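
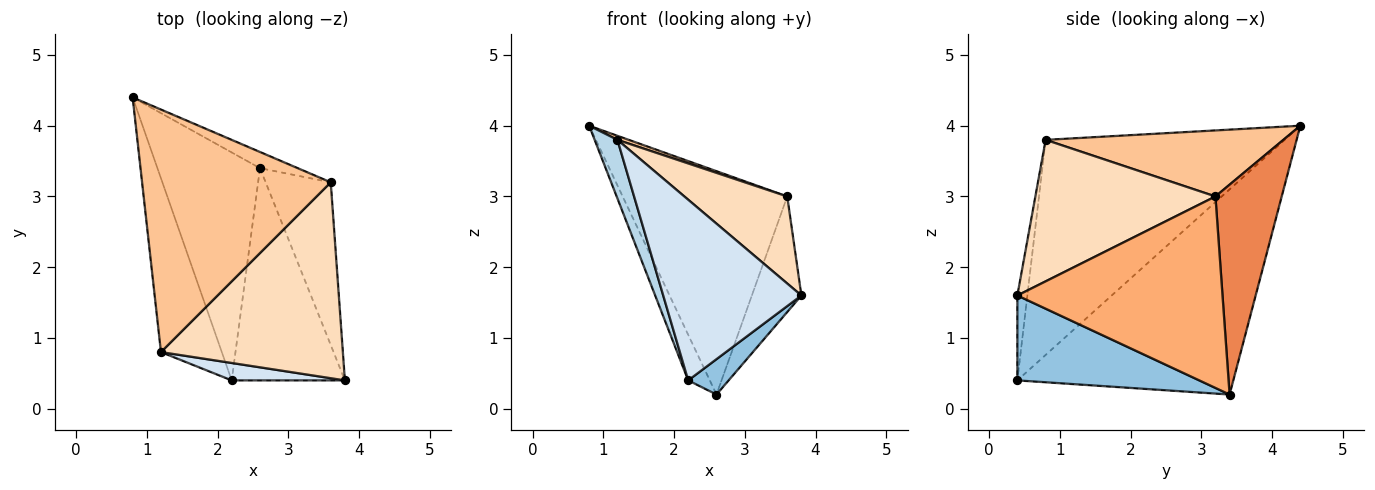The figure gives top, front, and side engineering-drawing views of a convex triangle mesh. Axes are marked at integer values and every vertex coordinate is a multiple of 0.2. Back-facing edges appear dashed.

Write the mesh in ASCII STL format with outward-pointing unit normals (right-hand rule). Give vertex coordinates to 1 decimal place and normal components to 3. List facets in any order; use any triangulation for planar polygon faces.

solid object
 facet normal -0.891 0.089 -0.445
  outer loop
   vertex 2.6 3.4 0.2
   vertex 2.2 0.4 0.4
   vertex 0.8 4.4 4.0
  endloop
 endfacet
 facet normal 0.595 -0.132 -0.793
  outer loop
   vertex 2.6 3.4 0.2
   vertex 3.8 0.4 1.6
   vertex 2.2 0.4 0.4
  endloop
 endfacet
 facet normal -0.958 -0.091 -0.271
  outer loop
   vertex 1.2 0.8 3.8
   vertex 0.8 4.4 4.0
   vertex 2.2 0.4 0.4
  endloop
 endfacet
 facet normal -0.072 -0.993 0.096
  outer loop
   vertex 1.2 0.8 3.8
   vertex 2.2 0.4 0.4
   vertex 3.8 0.4 1.6
  endloop
 endfacet
 facet normal 0.373 0.926 -0.067
  outer loop
   vertex 3.6 3.2 3.0
   vertex 2.6 3.4 0.2
   vertex 0.8 4.4 4.0
  endloop
 endfacet
 facet normal 0.923 0.223 -0.314
  outer loop
   vertex 3.6 3.2 3.0
   vertex 3.8 0.4 1.6
   vertex 2.6 3.4 0.2
  endloop
 endfacet
 facet normal 0.330 -0.016 0.944
  outer loop
   vertex 3.6 3.2 3.0
   vertex 0.8 4.4 4.0
   vertex 1.2 0.8 3.8
  endloop
 endfacet
 facet normal 0.579 -0.331 0.745
  outer loop
   vertex 3.6 3.2 3.0
   vertex 1.2 0.8 3.8
   vertex 3.8 0.4 1.6
  endloop
 endfacet
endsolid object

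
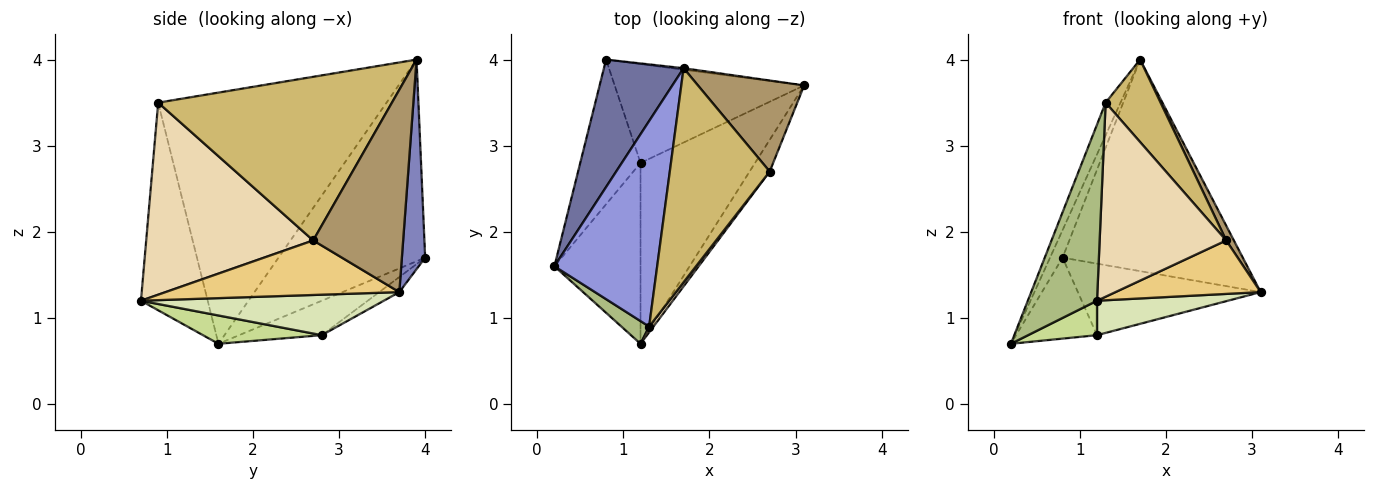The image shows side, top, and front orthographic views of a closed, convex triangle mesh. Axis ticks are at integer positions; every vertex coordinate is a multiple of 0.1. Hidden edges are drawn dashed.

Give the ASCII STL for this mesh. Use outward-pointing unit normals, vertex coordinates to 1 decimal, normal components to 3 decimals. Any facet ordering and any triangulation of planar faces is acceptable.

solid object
 facet normal -0.927 0.079 0.366
  outer loop
   vertex 1.7 3.9 4.0
   vertex 0.8 4.0 1.7
   vertex 0.2 1.6 0.7
  endloop
 endfacet
 facet normal 0.128 0.992 -0.007
  outer loop
   vertex 1.7 3.9 4.0
   vertex 3.1 3.7 1.3
   vertex 0.8 4.0 1.7
  endloop
 endfacet
 facet normal -0.924 0.060 0.378
  outer loop
   vertex 1.3 0.9 3.5
   vertex 1.7 3.9 4.0
   vertex 0.2 1.6 0.7
  endloop
 endfacet
 facet normal -0.446 0.437 -0.781
  outer loop
   vertex 1.2 2.8 0.8
   vertex 0.2 1.6 0.7
   vertex 0.8 4.0 1.7
  endloop
 endfacet
 facet normal -0.064 0.585 -0.809
  outer loop
   vertex 1.2 2.8 0.8
   vertex 0.8 4.0 1.7
   vertex 3.1 3.7 1.3
  endloop
 endfacet
 facet normal -0.691 -0.717 0.092
  outer loop
   vertex 1.2 0.7 1.2
   vertex 1.3 0.9 3.5
   vertex 0.2 1.6 0.7
  endloop
 endfacet
 facet normal 0.307 -0.178 -0.935
  outer loop
   vertex 1.2 0.7 1.2
   vertex 0.2 1.6 0.7
   vertex 1.2 2.8 0.8
  endloop
 endfacet
 facet normal 0.328 -0.177 -0.928
  outer loop
   vertex 1.2 0.7 1.2
   vertex 1.2 2.8 0.8
   vertex 3.1 3.7 1.3
  endloop
 endfacet
 facet normal 0.883 -0.075 0.463
  outer loop
   vertex 2.7 2.7 1.9
   vertex 3.1 3.7 1.3
   vertex 1.7 3.9 4.0
  endloop
 endfacet
 facet normal 0.837 -0.197 0.511
  outer loop
   vertex 2.7 2.7 1.9
   vertex 1.7 3.9 4.0
   vertex 1.3 0.9 3.5
  endloop
 endfacet
 facet normal 0.811 -0.504 -0.299
  outer loop
   vertex 2.7 2.7 1.9
   vertex 1.2 0.7 1.2
   vertex 3.1 3.7 1.3
  endloop
 endfacet
 facet normal 0.797 -0.604 0.018
  outer loop
   vertex 2.7 2.7 1.9
   vertex 1.3 0.9 3.5
   vertex 1.2 0.7 1.2
  endloop
 endfacet
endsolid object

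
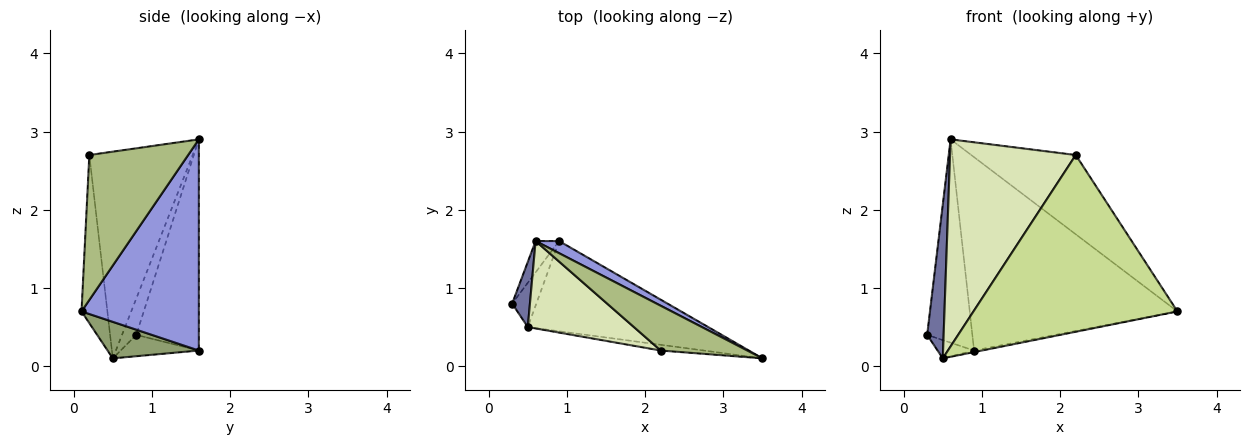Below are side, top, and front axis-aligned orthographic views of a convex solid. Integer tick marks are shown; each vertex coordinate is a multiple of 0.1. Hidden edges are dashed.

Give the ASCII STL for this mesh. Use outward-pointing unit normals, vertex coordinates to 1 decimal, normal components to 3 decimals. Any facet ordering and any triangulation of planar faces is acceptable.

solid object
 facet normal -0.623 -0.720 0.305
  outer loop
   vertex 0.5 0.5 0.1
   vertex 0.6 1.6 2.9
   vertex 0.3 0.8 0.4
  endloop
 endfacet
 facet normal -0.807 0.583 -0.090
  outer loop
   vertex 0.9 1.6 0.2
   vertex 0.3 0.8 0.4
   vertex 0.6 1.6 2.9
  endloop
 endfacet
 facet normal 0.491 0.869 0.055
  outer loop
   vertex 0.9 1.6 0.2
   vertex 0.6 1.6 2.9
   vertex 3.5 0.1 0.7
  endloop
 endfacet
 facet normal -0.632 0.295 -0.716
  outer loop
   vertex 0.9 1.6 0.2
   vertex 0.5 0.5 0.1
   vertex 0.3 0.8 0.4
  endloop
 endfacet
 facet normal 0.198 0.017 -0.980
  outer loop
   vertex 0.9 1.6 0.2
   vertex 3.5 0.1 0.7
   vertex 0.5 0.5 0.1
  endloop
 endfacet
 facet normal 0.636 0.672 0.380
  outer loop
   vertex 2.2 0.2 2.7
   vertex 3.5 0.1 0.7
   vertex 0.6 1.6 2.9
  endloop
 endfacet
 facet normal -0.126 -0.992 -0.032
  outer loop
   vertex 2.2 0.2 2.7
   vertex 0.5 0.5 0.1
   vertex 3.5 0.1 0.7
  endloop
 endfacet
 facet normal -0.604 -0.734 0.310
  outer loop
   vertex 2.2 0.2 2.7
   vertex 0.6 1.6 2.9
   vertex 0.5 0.5 0.1
  endloop
 endfacet
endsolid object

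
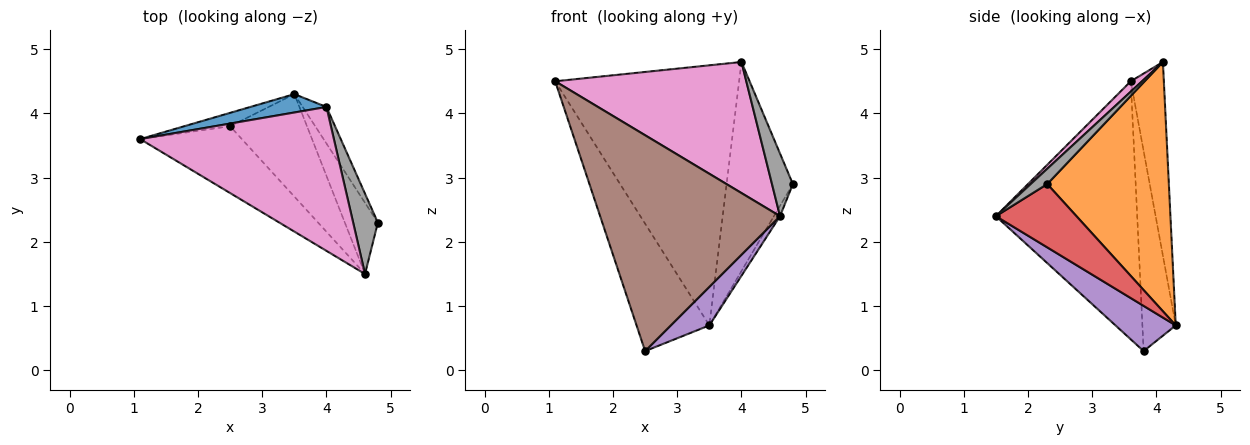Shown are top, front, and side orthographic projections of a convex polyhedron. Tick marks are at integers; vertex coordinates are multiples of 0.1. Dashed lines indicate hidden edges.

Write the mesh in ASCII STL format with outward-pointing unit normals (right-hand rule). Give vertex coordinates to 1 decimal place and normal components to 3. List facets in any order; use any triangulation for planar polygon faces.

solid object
 facet normal -0.176 0.982 0.069
  outer loop
   vertex 4.0 4.1 4.8
   vertex 3.5 4.3 0.7
   vertex 1.1 3.6 4.5
  endloop
 endfacet
 facet normal 0.875 0.477 -0.083
  outer loop
   vertex 4.0 4.1 4.8
   vertex 4.8 2.3 2.9
   vertex 3.5 4.3 0.7
  endloop
 endfacet
 facet normal -0.415 0.905 -0.095
  outer loop
   vertex 2.5 3.8 0.3
   vertex 1.1 3.6 4.5
   vertex 3.5 4.3 0.7
  endloop
 endfacet
 facet normal 0.885 0.067 -0.462
  outer loop
   vertex 4.6 1.5 2.4
   vertex 3.5 4.3 0.7
   vertex 4.8 2.3 2.9
  endloop
 endfacet
 facet normal 0.482 -0.308 -0.820
  outer loop
   vertex 4.6 1.5 2.4
   vertex 2.5 3.8 0.3
   vertex 3.5 4.3 0.7
  endloop
 endfacet
 facet normal -0.600 -0.764 -0.236
  outer loop
   vertex 4.6 1.5 2.4
   vertex 1.1 3.6 4.5
   vertex 2.5 3.8 0.3
  endloop
 endfacet
 facet normal 0.040 -0.673 0.739
  outer loop
   vertex 4.6 1.5 2.4
   vertex 4.0 4.1 4.8
   vertex 1.1 3.6 4.5
  endloop
 endfacet
 facet normal 0.439 -0.553 0.708
  outer loop
   vertex 4.6 1.5 2.4
   vertex 4.8 2.3 2.9
   vertex 4.0 4.1 4.8
  endloop
 endfacet
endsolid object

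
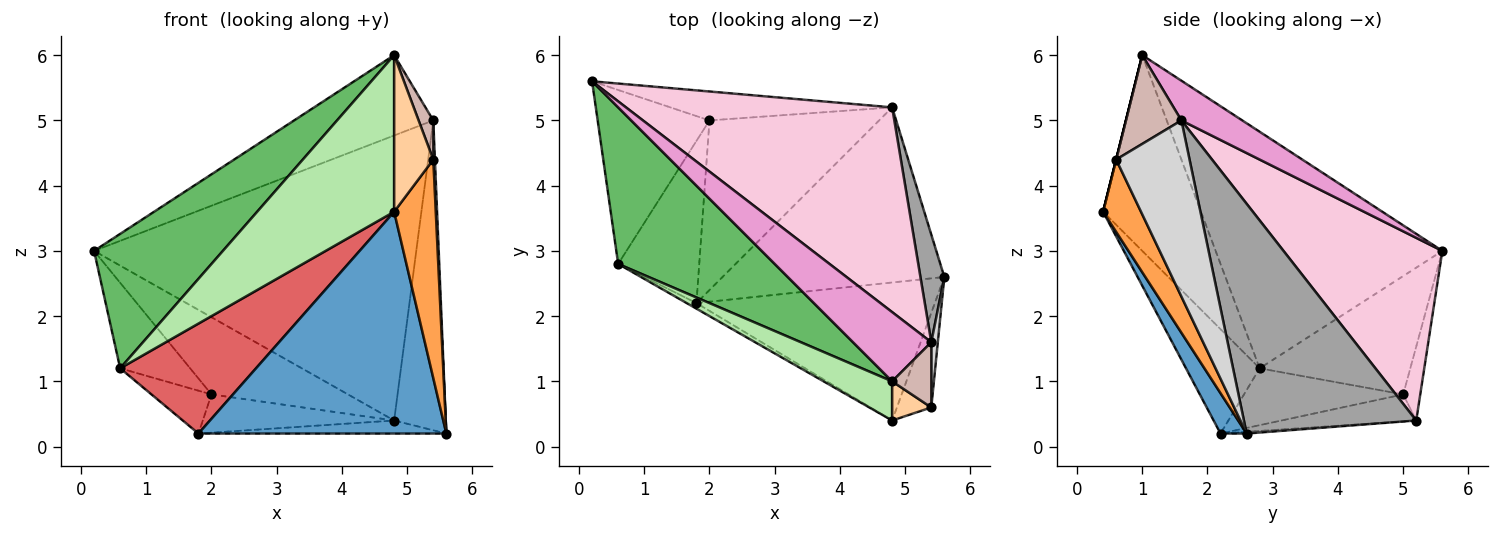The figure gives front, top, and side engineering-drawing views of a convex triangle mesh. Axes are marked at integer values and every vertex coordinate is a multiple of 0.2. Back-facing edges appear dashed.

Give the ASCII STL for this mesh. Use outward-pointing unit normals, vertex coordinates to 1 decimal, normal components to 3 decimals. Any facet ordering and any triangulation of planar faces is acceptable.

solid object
 facet normal 0.089 -0.846 -0.526
  outer loop
   vertex 1.8 2.2 0.2
   vertex 5.6 2.6 0.2
   vertex 4.8 0.4 3.6
  endloop
 endfacet
 facet normal -0.008 0.074 -0.997
  outer loop
   vertex 4.8 5.2 0.4
   vertex 5.6 2.6 0.2
   vertex 1.8 2.2 0.2
  endloop
 endfacet
 facet normal 0.641 -0.704 -0.305
  outer loop
   vertex 5.4 0.6 4.4
   vertex 4.8 0.4 3.6
   vertex 5.6 2.6 0.2
  endloop
 endfacet
 facet normal 0.000 -0.970 0.243
  outer loop
   vertex 5.4 0.6 4.4
   vertex 4.8 1.0 6.0
   vertex 4.8 0.4 3.6
  endloop
 endfacet
 facet normal -0.754 -0.428 0.499
  outer loop
   vertex 0.6 2.8 1.2
   vertex 4.8 1.0 6.0
   vertex 0.2 5.6 3.0
  endloop
 endfacet
 facet normal -0.570 -0.797 0.199
  outer loop
   vertex 0.6 2.8 1.2
   vertex 4.8 0.4 3.6
   vertex 4.8 1.0 6.0
  endloop
 endfacet
 facet normal -0.476 -0.878 -0.045
  outer loop
   vertex 0.6 2.8 1.2
   vertex 1.8 2.2 0.2
   vertex 4.8 0.4 3.6
  endloop
 endfacet
 facet normal -0.116 0.930 -0.349
  outer loop
   vertex 2.0 5.0 0.8
   vertex 0.2 5.6 3.0
   vertex 4.8 5.2 0.4
  endloop
 endfacet
 facet normal -0.153 0.218 -0.964
  outer loop
   vertex 2.0 5.0 0.8
   vertex 4.8 5.2 0.4
   vertex 1.8 2.2 0.2
  endloop
 endfacet
 facet normal -0.689 0.320 -0.651
  outer loop
   vertex 2.0 5.0 0.8
   vertex 0.6 2.8 1.2
   vertex 0.2 5.6 3.0
  endloop
 endfacet
 facet normal -0.561 0.212 -0.800
  outer loop
   vertex 2.0 5.0 0.8
   vertex 1.8 2.2 0.2
   vertex 0.6 2.8 1.2
  endloop
 endfacet
 facet normal 0.889 -0.235 0.392
  outer loop
   vertex 5.4 1.6 5.0
   vertex 4.8 1.0 6.0
   vertex 5.4 0.6 4.4
  endloop
 endfacet
 facet normal 0.314 0.719 0.620
  outer loop
   vertex 5.4 1.6 5.0
   vertex 0.2 5.6 3.0
   vertex 4.8 1.0 6.0
  endloop
 endfacet
 facet normal 0.372 0.754 0.542
  outer loop
   vertex 5.4 1.6 5.0
   vertex 4.8 5.2 0.4
   vertex 0.2 5.6 3.0
  endloop
 endfacet
 facet normal 0.953 0.286 0.099
  outer loop
   vertex 5.4 1.6 5.0
   vertex 5.6 2.6 0.2
   vertex 4.8 5.2 0.4
  endloop
 endfacet
 facet normal 0.999 -0.022 0.037
  outer loop
   vertex 5.4 1.6 5.0
   vertex 5.4 0.6 4.4
   vertex 5.6 2.6 0.2
  endloop
 endfacet
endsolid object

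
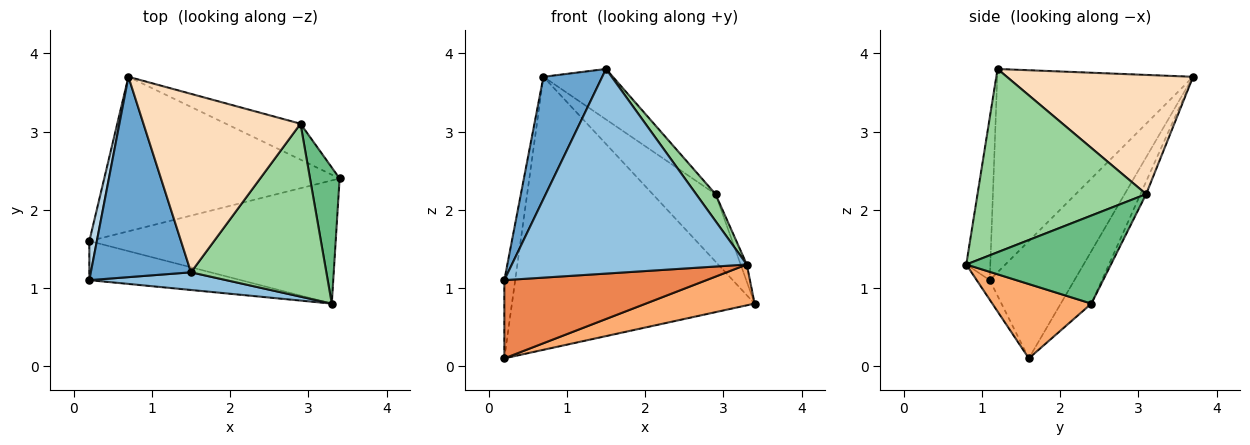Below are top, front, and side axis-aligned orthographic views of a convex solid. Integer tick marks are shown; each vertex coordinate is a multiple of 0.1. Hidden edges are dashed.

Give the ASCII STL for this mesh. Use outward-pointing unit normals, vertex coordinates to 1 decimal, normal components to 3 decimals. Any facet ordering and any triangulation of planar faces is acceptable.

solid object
 facet normal -0.866 -0.260 0.427
  outer loop
   vertex 1.5 1.2 3.8
   vertex 0.7 3.7 3.7
   vertex 0.2 1.1 1.1
  endloop
 endfacet
 facet normal -0.101 -0.991 0.086
  outer loop
   vertex 3.3 0.8 1.3
   vertex 1.5 1.2 3.8
   vertex 0.2 1.1 1.1
  endloop
 endfacet
 facet normal -0.990 0.127 0.063
  outer loop
   vertex 0.2 1.6 0.1
   vertex 0.2 1.1 1.1
   vertex 0.7 3.7 3.7
  endloop
 endfacet
 facet normal -0.109 0.865 -0.489
  outer loop
   vertex 0.2 1.6 0.1
   vertex 0.7 3.7 3.7
   vertex 3.4 2.4 0.8
  endloop
 endfacet
 facet normal -0.058 -0.893 -0.446
  outer loop
   vertex 0.2 1.6 0.1
   vertex 3.3 0.8 1.3
   vertex 0.2 1.1 1.1
  endloop
 endfacet
 facet normal 0.275 -0.302 -0.913
  outer loop
   vertex 0.2 1.6 0.1
   vertex 3.4 2.4 0.8
   vertex 3.3 0.8 1.3
  endloop
 endfacet
 facet normal -0.079 0.880 -0.468
  outer loop
   vertex 2.9 3.1 2.2
   vertex 3.4 2.4 0.8
   vertex 0.7 3.7 3.7
  endloop
 endfacet
 facet normal 0.590 0.220 0.777
  outer loop
   vertex 2.9 3.1 2.2
   vertex 0.7 3.7 3.7
   vertex 1.5 1.2 3.8
  endloop
 endfacet
 facet normal 0.947 0.040 0.318
  outer loop
   vertex 2.9 3.1 2.2
   vertex 3.3 0.8 1.3
   vertex 3.4 2.4 0.8
  endloop
 endfacet
 facet normal 0.801 -0.092 0.591
  outer loop
   vertex 2.9 3.1 2.2
   vertex 1.5 1.2 3.8
   vertex 3.3 0.8 1.3
  endloop
 endfacet
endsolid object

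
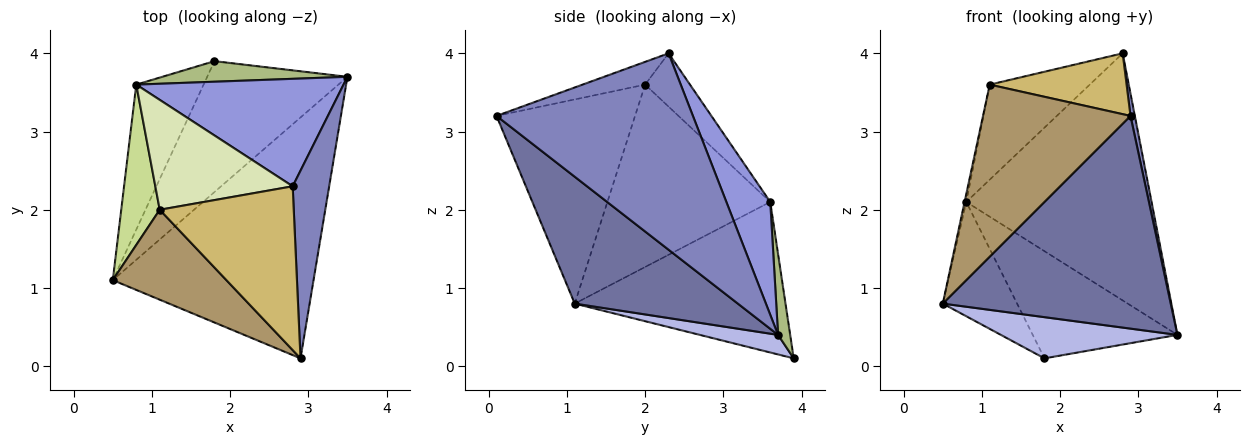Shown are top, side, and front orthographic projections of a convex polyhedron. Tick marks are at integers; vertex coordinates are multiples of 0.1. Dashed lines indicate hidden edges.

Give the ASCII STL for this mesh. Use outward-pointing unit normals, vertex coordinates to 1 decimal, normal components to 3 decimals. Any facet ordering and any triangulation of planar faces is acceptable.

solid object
 facet normal 0.428 -0.598 -0.677
  outer loop
   vertex 2.9 0.1 3.2
   vertex 0.5 1.1 0.8
   vertex 3.5 3.7 0.4
  endloop
 endfacet
 facet normal 0.983 -0.022 0.183
  outer loop
   vertex 2.8 2.3 4.0
   vertex 2.9 0.1 3.2
   vertex 3.5 3.7 0.4
  endloop
 endfacet
 facet normal 0.212 0.896 0.390
  outer loop
   vertex 0.8 3.6 2.1
   vertex 2.8 2.3 4.0
   vertex 3.5 3.7 0.4
  endloop
 endfacet
 facet normal 0.132 -0.298 -0.946
  outer loop
   vertex 1.8 3.9 0.1
   vertex 3.5 3.7 0.4
   vertex 0.5 1.1 0.8
  endloop
 endfacet
 facet normal -0.869 0.306 -0.389
  outer loop
   vertex 1.8 3.9 0.1
   vertex 0.5 1.1 0.8
   vertex 0.8 3.6 2.1
  endloop
 endfacet
 facet normal 0.082 0.979 0.188
  outer loop
   vertex 1.8 3.9 0.1
   vertex 0.8 3.6 2.1
   vertex 3.5 3.7 0.4
  endloop
 endfacet
 facet normal -0.978 0.010 0.206
  outer loop
   vertex 1.1 2.0 3.6
   vertex 0.8 3.6 2.1
   vertex 0.5 1.1 0.8
  endloop
 endfacet
 facet normal -0.282 0.628 0.726
  outer loop
   vertex 1.1 2.0 3.6
   vertex 2.8 2.3 4.0
   vertex 0.8 3.6 2.1
  endloop
 endfacet
 facet normal -0.640 -0.681 0.356
  outer loop
   vertex 1.1 2.0 3.6
   vertex 0.5 1.1 0.8
   vertex 2.9 0.1 3.2
  endloop
 endfacet
 facet normal -0.157 -0.344 0.926
  outer loop
   vertex 1.1 2.0 3.6
   vertex 2.9 0.1 3.2
   vertex 2.8 2.3 4.0
  endloop
 endfacet
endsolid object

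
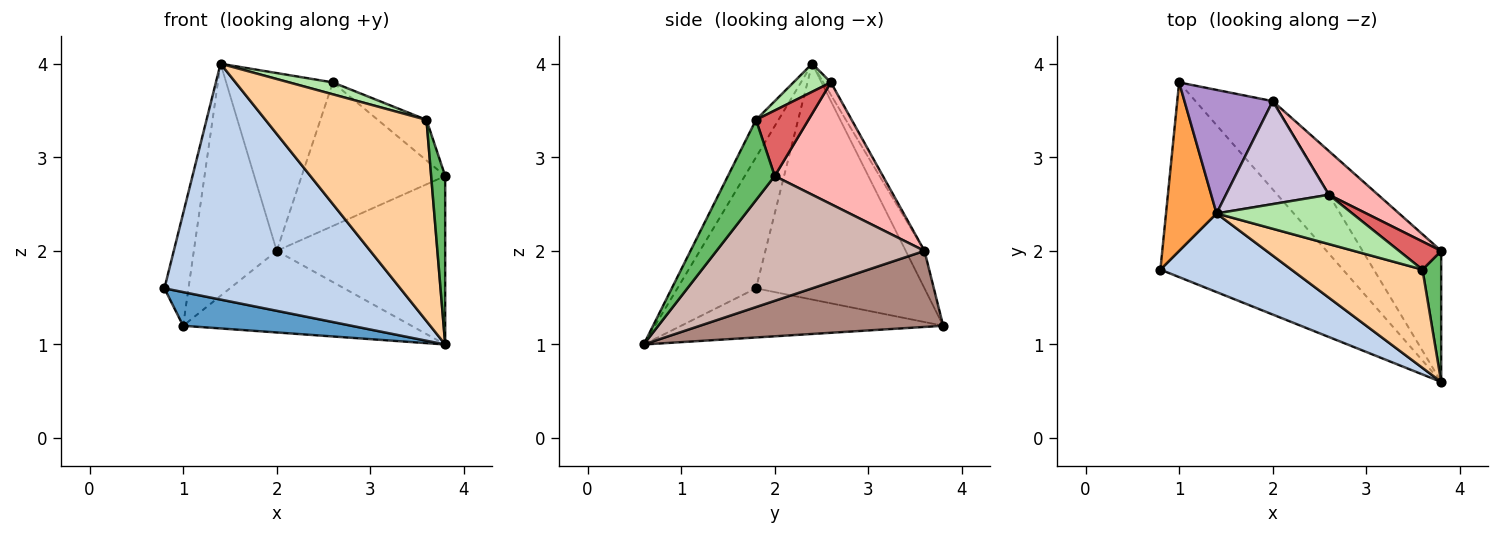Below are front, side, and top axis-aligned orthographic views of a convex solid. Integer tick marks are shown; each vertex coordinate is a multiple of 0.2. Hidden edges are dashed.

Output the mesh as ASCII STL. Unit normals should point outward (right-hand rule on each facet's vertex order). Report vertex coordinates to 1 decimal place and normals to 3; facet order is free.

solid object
 facet normal -0.256 -0.165 -0.952
  outer loop
   vertex 1.0 3.8 1.2
   vertex 3.8 0.6 1.0
   vertex 0.8 1.8 1.6
  endloop
 endfacet
 facet normal -0.302 -0.905 0.302
  outer loop
   vertex 1.4 2.4 4.0
   vertex 0.8 1.8 1.6
   vertex 3.8 0.6 1.0
  endloop
 endfacet
 facet normal -0.968 0.138 0.208
  outer loop
   vertex 1.4 2.4 4.0
   vertex 1.0 3.8 1.2
   vertex 0.8 1.8 1.6
  endloop
 endfacet
 facet normal -0.124 -0.892 0.435
  outer loop
   vertex 3.6 1.8 3.4
   vertex 1.4 2.4 4.0
   vertex 3.8 0.6 1.0
  endloop
 endfacet
 facet normal 0.935 -0.280 0.218
  outer loop
   vertex 3.6 1.8 3.4
   vertex 3.8 0.6 1.0
   vertex 3.8 2.0 2.8
  endloop
 endfacet
 facet normal 0.197 -0.230 0.953
  outer loop
   vertex 2.6 2.6 3.8
   vertex 1.4 2.4 4.0
   vertex 3.6 1.8 3.4
  endloop
 endfacet
 facet normal 0.663 0.616 0.426
  outer loop
   vertex 2.6 2.6 3.8
   vertex 3.6 1.8 3.4
   vertex 3.8 2.0 2.8
  endloop
 endfacet
 facet normal 0.585 0.776 0.236
  outer loop
   vertex 2.0 3.6 2.0
   vertex 2.6 2.6 3.8
   vertex 3.8 2.0 2.8
  endloop
 endfacet
 facet normal -0.195 0.866 0.461
  outer loop
   vertex 2.0 3.6 2.0
   vertex 1.0 3.8 1.2
   vertex 1.4 2.4 4.0
  endloop
 endfacet
 facet normal -0.061 0.864 0.500
  outer loop
   vertex 2.0 3.6 2.0
   vertex 1.4 2.4 4.0
   vertex 2.6 2.6 3.8
  endloop
 endfacet
 facet normal 0.586 0.550 -0.595
  outer loop
   vertex 2.0 3.6 2.0
   vertex 3.8 0.6 1.0
   vertex 1.0 3.8 1.2
  endloop
 endfacet
 facet normal 0.698 0.565 -0.440
  outer loop
   vertex 2.0 3.6 2.0
   vertex 3.8 2.0 2.8
   vertex 3.8 0.6 1.0
  endloop
 endfacet
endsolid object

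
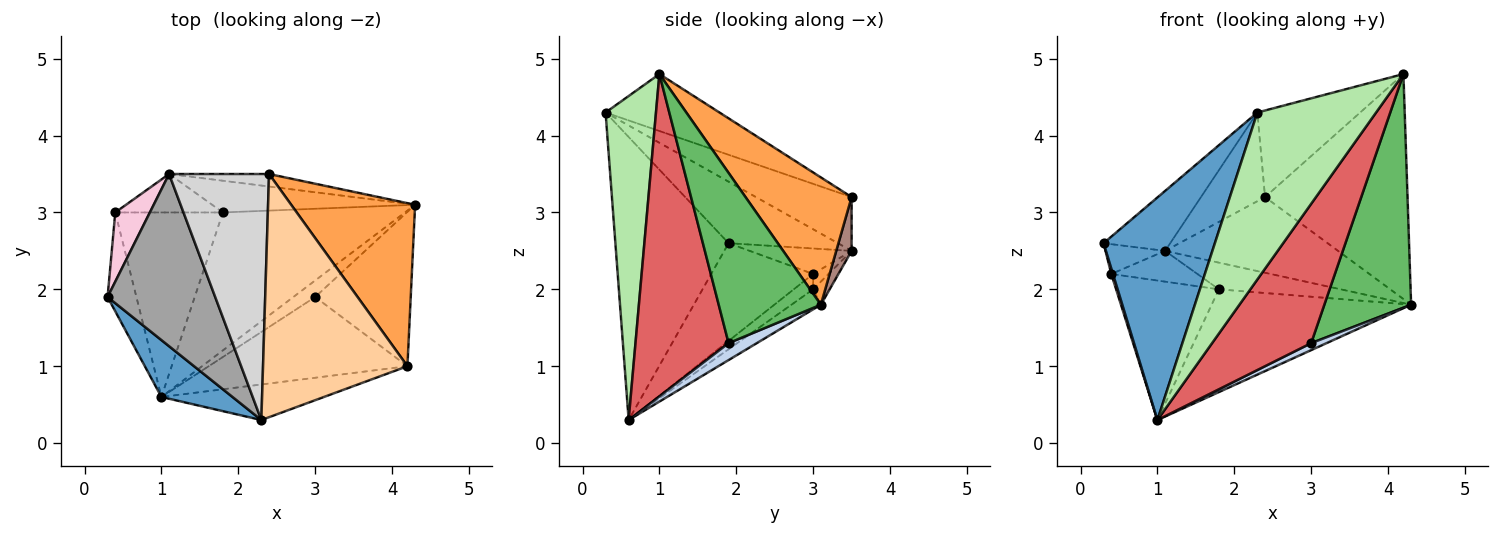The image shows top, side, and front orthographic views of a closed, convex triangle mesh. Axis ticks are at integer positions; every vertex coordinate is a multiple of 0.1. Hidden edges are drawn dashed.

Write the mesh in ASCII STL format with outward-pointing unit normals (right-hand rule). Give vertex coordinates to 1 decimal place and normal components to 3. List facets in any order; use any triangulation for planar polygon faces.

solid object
 facet normal -0.702 -0.690 0.176
  outer loop
   vertex 1.0 0.6 0.3
   vertex 2.3 0.3 4.3
   vertex 0.3 1.9 2.6
  endloop
 endfacet
 facet normal 0.581 -0.317 -0.750
  outer loop
   vertex 3.0 1.9 1.3
   vertex 1.0 0.6 0.3
   vertex 4.3 3.1 1.8
  endloop
 endfacet
 facet normal 0.516 0.693 0.503
  outer loop
   vertex 4.2 1.0 4.8
   vertex 4.3 3.1 1.8
   vertex 2.4 3.5 3.2
  endloop
 endfacet
 facet normal -0.348 0.314 0.883
  outer loop
   vertex 4.2 1.0 4.8
   vertex 2.4 3.5 3.2
   vertex 2.3 0.3 4.3
  endloop
 endfacet
 facet normal 0.701 -0.595 -0.393
  outer loop
   vertex 4.2 1.0 4.8
   vertex 3.0 1.9 1.3
   vertex 4.3 3.1 1.8
  endloop
 endfacet
 facet normal 0.383 -0.903 -0.192
  outer loop
   vertex 4.2 1.0 4.8
   vertex 2.3 0.3 4.3
   vertex 1.0 0.6 0.3
  endloop
 endfacet
 facet normal 0.631 -0.671 -0.389
  outer loop
   vertex 4.2 1.0 4.8
   vertex 1.0 0.6 0.3
   vertex 3.0 1.9 1.3
  endloop
 endfacet
 facet normal -0.959 -0.016 -0.283
  outer loop
   vertex 0.4 3.0 2.2
   vertex 1.0 0.6 0.3
   vertex 0.3 1.9 2.6
  endloop
 endfacet
 facet normal -0.088 0.595 -0.799
  outer loop
   vertex 1.8 3.0 2.0
   vertex 4.3 3.1 1.8
   vertex 1.0 0.6 0.3
  endloop
 endfacet
 facet normal -0.113 0.599 -0.793
  outer loop
   vertex 1.8 3.0 2.0
   vertex 1.0 0.6 0.3
   vertex 0.4 3.0 2.2
  endloop
 endfacet
 facet normal 0.087 0.983 -0.162
  outer loop
   vertex 1.1 3.5 2.5
   vertex 2.4 3.5 3.2
   vertex 4.3 3.1 1.8
  endloop
 endfacet
 facet normal -0.087 0.641 -0.762
  outer loop
   vertex 1.1 3.5 2.5
   vertex 4.3 3.1 1.8
   vertex 1.8 3.0 2.0
  endloop
 endfacet
 facet normal -0.111 0.621 -0.776
  outer loop
   vertex 1.1 3.5 2.5
   vertex 1.8 3.0 2.0
   vertex 0.4 3.0 2.2
  endloop
 endfacet
 facet normal -0.560 0.328 0.761
  outer loop
   vertex 1.1 3.5 2.5
   vertex 0.4 3.0 2.2
   vertex 0.3 1.9 2.6
  endloop
 endfacet
 facet normal -0.475 0.289 0.831
  outer loop
   vertex 1.1 3.5 2.5
   vertex 0.3 1.9 2.6
   vertex 2.3 0.3 4.3
  endloop
 endfacet
 facet normal -0.452 0.303 0.839
  outer loop
   vertex 1.1 3.5 2.5
   vertex 2.3 0.3 4.3
   vertex 2.4 3.5 3.2
  endloop
 endfacet
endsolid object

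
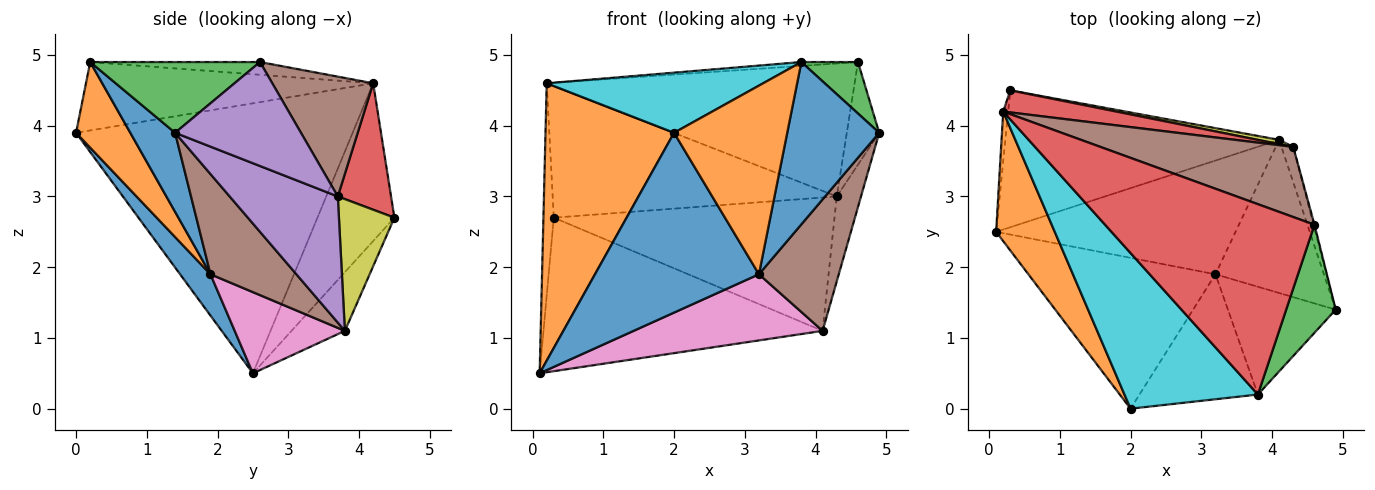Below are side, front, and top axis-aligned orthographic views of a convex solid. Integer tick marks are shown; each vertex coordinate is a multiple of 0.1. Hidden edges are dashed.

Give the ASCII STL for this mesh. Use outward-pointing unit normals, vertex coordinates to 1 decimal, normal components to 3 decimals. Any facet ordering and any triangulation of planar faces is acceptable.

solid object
 facet normal 0.141 -0.759 -0.636
  outer loop
   vertex 3.2 1.9 1.9
   vertex 2.0 0.0 3.9
   vertex 0.1 2.5 0.5
  endloop
 endfacet
 facet normal -0.890 -0.414 0.193
  outer loop
   vertex 0.2 4.2 4.6
   vertex 0.1 2.5 0.5
   vertex 2.0 0.0 3.9
  endloop
 endfacet
 facet normal -0.991 0.133 -0.031
  outer loop
   vertex 0.2 4.2 4.6
   vertex 0.3 4.5 2.7
   vertex 0.1 2.5 0.5
  endloop
 endfacet
 facet normal 0.182 0.970 0.163
  outer loop
   vertex 0.2 4.2 4.6
   vertex 4.3 3.7 3.0
   vertex 0.3 4.5 2.7
  endloop
 endfacet
 facet normal 0.972 0.218 -0.091
  outer loop
   vertex 4.1 3.8 1.1
   vertex 4.3 3.7 3.0
   vertex 4.9 1.4 3.9
  endloop
 endfacet
 facet normal 0.574 -0.533 -0.621
  outer loop
   vertex 4.1 3.8 1.1
   vertex 4.9 1.4 3.9
   vertex 3.2 1.9 1.9
  endloop
 endfacet
 facet normal 0.281 -0.482 -0.830
  outer loop
   vertex 4.1 3.8 1.1
   vertex 3.2 1.9 1.9
   vertex 0.1 2.5 0.5
  endloop
 endfacet
 facet normal -0.141 0.739 -0.659
  outer loop
   vertex 4.1 3.8 1.1
   vertex 0.1 2.5 0.5
   vertex 0.3 4.5 2.7
  endloop
 endfacet
 facet normal 0.194 0.981 0.031
  outer loop
   vertex 4.1 3.8 1.1
   vertex 0.3 4.5 2.7
   vertex 4.3 3.7 3.0
  endloop
 endfacet
 facet normal -0.431 -0.325 0.842
  outer loop
   vertex 3.8 0.2 4.9
   vertex 0.2 4.2 4.6
   vertex 2.0 0.0 3.9
  endloop
 endfacet
 facet normal 0.376 -0.772 -0.513
  outer loop
   vertex 3.8 0.2 4.9
   vertex 3.2 1.9 1.9
   vertex 4.9 1.4 3.9
  endloop
 endfacet
 facet normal 0.371 -0.774 -0.513
  outer loop
   vertex 3.8 0.2 4.9
   vertex 2.0 0.0 3.9
   vertex 3.2 1.9 1.9
  endloop
 endfacet
 facet normal 0.790 -0.263 0.553
  outer loop
   vertex 4.6 2.6 4.9
   vertex 3.8 0.2 4.9
   vertex 4.9 1.4 3.9
  endloop
 endfacet
 facet normal -0.061 0.020 0.998
  outer loop
   vertex 4.6 2.6 4.9
   vertex 0.2 4.2 4.6
   vertex 3.8 0.2 4.9
  endloop
 endfacet
 facet normal 0.968 0.249 -0.009
  outer loop
   vertex 4.6 2.6 4.9
   vertex 4.9 1.4 3.9
   vertex 4.3 3.7 3.0
  endloop
 endfacet
 facet normal 0.278 0.850 0.448
  outer loop
   vertex 4.6 2.6 4.9
   vertex 4.3 3.7 3.0
   vertex 0.2 4.2 4.6
  endloop
 endfacet
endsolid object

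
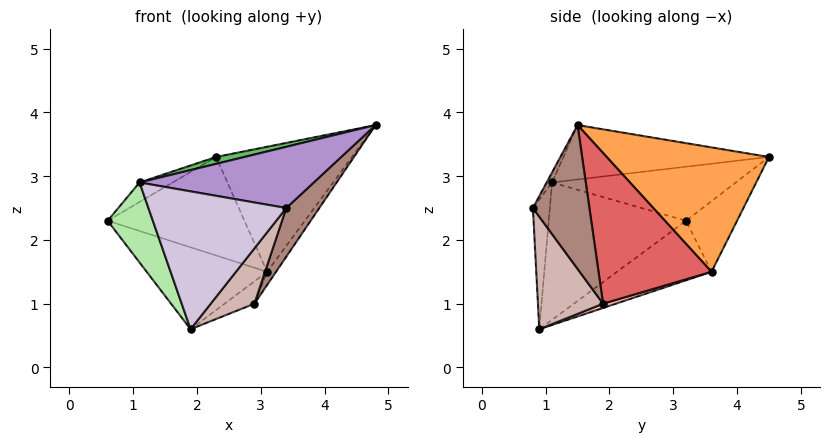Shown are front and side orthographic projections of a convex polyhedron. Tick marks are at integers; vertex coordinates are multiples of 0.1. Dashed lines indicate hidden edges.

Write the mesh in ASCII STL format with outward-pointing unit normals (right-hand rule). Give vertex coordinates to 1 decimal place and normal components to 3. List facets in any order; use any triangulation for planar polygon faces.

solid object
 facet normal -0.297 0.795 -0.529
  outer loop
   vertex 3.1 3.6 1.5
   vertex 0.6 3.2 2.3
   vertex 2.3 4.5 3.3
  endloop
 endfacet
 facet normal -0.337 0.429 -0.838
  outer loop
   vertex 3.1 3.6 1.5
   vertex 1.9 0.9 0.6
   vertex 0.6 3.2 2.3
  endloop
 endfacet
 facet normal 0.766 0.642 0.020
  outer loop
   vertex 3.1 3.6 1.5
   vertex 2.3 4.5 3.3
   vertex 4.8 1.5 3.8
  endloop
 endfacet
 facet normal -0.561 0.101 0.822
  outer loop
   vertex 1.1 1.1 2.9
   vertex 2.3 4.5 3.3
   vertex 0.6 3.2 2.3
  endloop
 endfacet
 facet normal -0.233 -0.032 0.972
  outer loop
   vertex 1.1 1.1 2.9
   vertex 4.8 1.5 3.8
   vertex 2.3 4.5 3.3
  endloop
 endfacet
 facet normal -0.909 -0.299 -0.290
  outer loop
   vertex 1.1 1.1 2.9
   vertex 0.6 3.2 2.3
   vertex 1.9 0.9 0.6
  endloop
 endfacet
 facet normal 0.830 0.065 -0.554
  outer loop
   vertex 2.9 1.9 1.0
   vertex 3.1 3.6 1.5
   vertex 4.8 1.5 3.8
  endloop
 endfacet
 facet normal 0.115 0.268 -0.957
  outer loop
   vertex 2.9 1.9 1.0
   vertex 1.9 0.9 0.6
   vertex 3.1 3.6 1.5
  endloop
 endfacet
 facet normal -0.027 -0.868 0.496
  outer loop
   vertex 3.4 0.8 2.5
   vertex 4.8 1.5 3.8
   vertex 1.1 1.1 2.9
  endloop
 endfacet
 facet normal -0.122 -0.992 0.044
  outer loop
   vertex 3.4 0.8 2.5
   vertex 1.1 1.1 2.9
   vertex 1.9 0.9 0.6
  endloop
 endfacet
 facet normal 0.721 -0.422 -0.550
  outer loop
   vertex 3.4 0.8 2.5
   vertex 2.9 1.9 1.0
   vertex 4.8 1.5 3.8
  endloop
 endfacet
 facet normal 0.685 -0.459 -0.565
  outer loop
   vertex 3.4 0.8 2.5
   vertex 1.9 0.9 0.6
   vertex 2.9 1.9 1.0
  endloop
 endfacet
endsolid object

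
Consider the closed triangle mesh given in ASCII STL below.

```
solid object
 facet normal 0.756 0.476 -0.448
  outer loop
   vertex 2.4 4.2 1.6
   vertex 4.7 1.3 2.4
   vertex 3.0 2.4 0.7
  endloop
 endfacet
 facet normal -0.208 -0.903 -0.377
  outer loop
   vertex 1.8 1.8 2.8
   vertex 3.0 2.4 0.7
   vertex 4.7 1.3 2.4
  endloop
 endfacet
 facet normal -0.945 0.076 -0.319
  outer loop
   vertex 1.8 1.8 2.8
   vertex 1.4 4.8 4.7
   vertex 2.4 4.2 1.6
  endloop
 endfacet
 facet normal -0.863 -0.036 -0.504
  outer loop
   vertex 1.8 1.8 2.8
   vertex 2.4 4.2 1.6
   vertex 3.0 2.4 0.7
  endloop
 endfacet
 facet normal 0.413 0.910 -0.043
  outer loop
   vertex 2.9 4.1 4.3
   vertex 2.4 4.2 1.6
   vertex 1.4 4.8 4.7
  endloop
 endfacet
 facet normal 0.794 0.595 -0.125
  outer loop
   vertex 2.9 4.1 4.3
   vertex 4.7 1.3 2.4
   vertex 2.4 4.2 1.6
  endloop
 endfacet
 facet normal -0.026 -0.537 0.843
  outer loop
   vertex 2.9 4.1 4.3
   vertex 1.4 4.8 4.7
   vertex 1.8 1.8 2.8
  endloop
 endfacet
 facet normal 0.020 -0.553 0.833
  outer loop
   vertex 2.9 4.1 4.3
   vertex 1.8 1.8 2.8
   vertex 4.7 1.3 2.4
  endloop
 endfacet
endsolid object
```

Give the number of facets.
8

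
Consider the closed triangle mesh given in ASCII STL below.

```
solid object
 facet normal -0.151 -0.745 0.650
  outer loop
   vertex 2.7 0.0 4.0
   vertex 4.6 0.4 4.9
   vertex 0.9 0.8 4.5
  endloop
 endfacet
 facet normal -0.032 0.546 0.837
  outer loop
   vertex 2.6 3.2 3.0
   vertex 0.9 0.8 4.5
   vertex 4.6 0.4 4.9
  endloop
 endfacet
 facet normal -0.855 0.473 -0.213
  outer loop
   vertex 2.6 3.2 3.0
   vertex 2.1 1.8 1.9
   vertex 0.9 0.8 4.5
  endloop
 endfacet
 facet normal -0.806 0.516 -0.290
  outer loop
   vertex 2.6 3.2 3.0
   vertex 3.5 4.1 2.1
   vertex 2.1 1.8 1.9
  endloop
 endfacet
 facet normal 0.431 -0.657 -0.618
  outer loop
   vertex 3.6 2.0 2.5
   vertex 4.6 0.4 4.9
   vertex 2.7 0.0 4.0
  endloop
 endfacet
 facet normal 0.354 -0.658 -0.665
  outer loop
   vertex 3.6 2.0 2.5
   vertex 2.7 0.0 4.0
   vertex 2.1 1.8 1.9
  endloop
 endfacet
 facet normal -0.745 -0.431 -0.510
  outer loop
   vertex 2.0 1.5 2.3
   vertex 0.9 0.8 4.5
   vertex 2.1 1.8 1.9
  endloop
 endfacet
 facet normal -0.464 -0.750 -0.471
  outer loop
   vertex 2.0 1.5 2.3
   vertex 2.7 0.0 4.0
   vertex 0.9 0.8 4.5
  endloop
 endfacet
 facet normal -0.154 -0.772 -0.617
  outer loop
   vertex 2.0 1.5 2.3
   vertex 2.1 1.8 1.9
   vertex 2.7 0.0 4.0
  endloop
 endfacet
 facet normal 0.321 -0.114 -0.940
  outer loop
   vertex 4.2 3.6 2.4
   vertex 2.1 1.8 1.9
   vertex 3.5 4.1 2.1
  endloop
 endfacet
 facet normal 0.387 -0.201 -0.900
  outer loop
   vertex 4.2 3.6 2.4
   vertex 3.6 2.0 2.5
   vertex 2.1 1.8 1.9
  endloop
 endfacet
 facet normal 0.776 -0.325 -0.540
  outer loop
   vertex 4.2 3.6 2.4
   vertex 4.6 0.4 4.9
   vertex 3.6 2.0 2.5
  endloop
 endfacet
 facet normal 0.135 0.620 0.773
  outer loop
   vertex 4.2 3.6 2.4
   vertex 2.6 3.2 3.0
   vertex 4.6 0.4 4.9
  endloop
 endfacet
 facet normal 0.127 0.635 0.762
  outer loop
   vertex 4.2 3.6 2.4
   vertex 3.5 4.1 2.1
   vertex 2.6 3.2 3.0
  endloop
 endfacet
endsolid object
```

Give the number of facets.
14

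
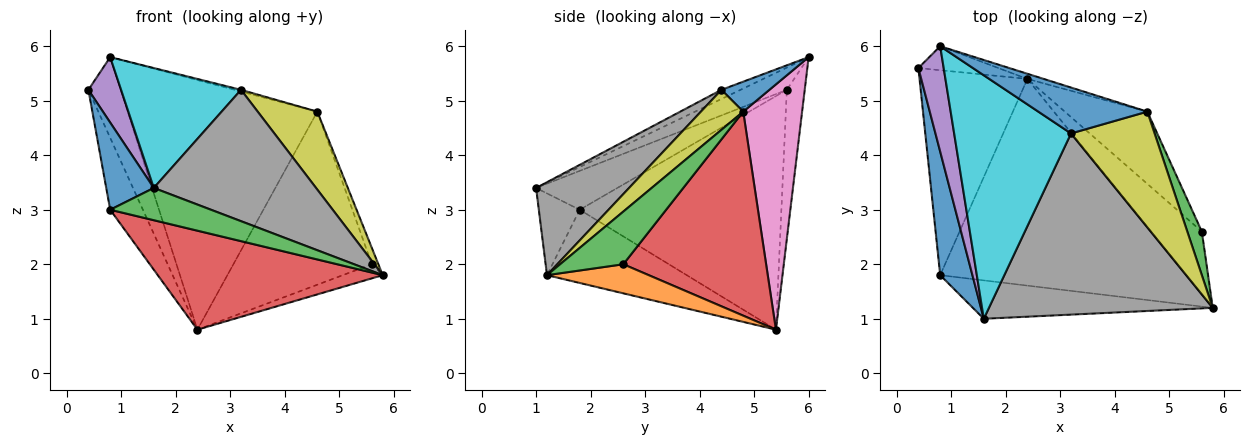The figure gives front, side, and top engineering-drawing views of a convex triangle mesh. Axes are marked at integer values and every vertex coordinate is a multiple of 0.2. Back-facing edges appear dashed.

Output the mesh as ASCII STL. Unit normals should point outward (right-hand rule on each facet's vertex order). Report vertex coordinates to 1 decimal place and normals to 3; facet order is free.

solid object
 facet normal -0.702 -0.411 0.582
  outer loop
   vertex 0.8 1.8 3.0
   vertex 1.6 1.0 3.4
   vertex 0.4 5.6 5.2
  endloop
 endfacet
 facet normal -0.898 0.146 -0.415
  outer loop
   vertex 0.8 1.8 3.0
   vertex 0.4 5.6 5.2
   vertex 2.4 5.4 0.8
  endloop
 endfacet
 facet normal -0.252 -0.623 -0.741
  outer loop
   vertex 0.8 1.8 3.0
   vertex 5.8 1.2 1.8
   vertex 1.6 1.0 3.4
  endloop
 endfacet
 facet normal -0.259 -0.417 -0.871
  outer loop
   vertex 0.8 1.8 3.0
   vertex 2.4 5.4 0.8
   vertex 5.8 1.2 1.8
  endloop
 endfacet
 facet normal -0.599 -0.422 0.681
  outer loop
   vertex 0.8 6.0 5.8
   vertex 0.4 5.6 5.2
   vertex 1.6 1.0 3.4
  endloop
 endfacet
 facet normal -0.469 0.847 -0.252
  outer loop
   vertex 0.8 6.0 5.8
   vertex 2.4 5.4 0.8
   vertex 0.4 5.6 5.2
  endloop
 endfacet
 facet normal 0.296 0.955 -0.020
  outer loop
   vertex 0.8 6.0 5.8
   vertex 4.6 4.8 4.8
   vertex 2.4 5.4 0.8
  endloop
 endfacet
 facet normal 0.319 -0.556 0.767
  outer loop
   vertex 3.2 4.4 5.2
   vertex 1.6 1.0 3.4
   vertex 5.8 1.2 1.8
  endloop
 endfacet
 facet normal 0.369 -0.519 0.771
  outer loop
   vertex 3.2 4.4 5.2
   vertex 5.8 1.2 1.8
   vertex 4.6 4.8 4.8
  endloop
 endfacet
 facet normal -0.070 -0.441 0.895
  outer loop
   vertex 3.2 4.4 5.2
   vertex 0.8 6.0 5.8
   vertex 1.6 1.0 3.4
  endloop
 endfacet
 facet normal 0.265 0.036 0.964
  outer loop
   vertex 3.2 4.4 5.2
   vertex 4.6 4.8 4.8
   vertex 0.8 6.0 5.8
  endloop
 endfacet
 facet normal 0.487 0.191 -0.852
  outer loop
   vertex 5.6 2.6 2.0
   vertex 5.8 1.2 1.8
   vertex 2.4 5.4 0.8
  endloop
 endfacet
 facet normal 0.959 0.099 0.265
  outer loop
   vertex 5.6 2.6 2.0
   vertex 4.6 4.8 4.8
   vertex 5.8 1.2 1.8
  endloop
 endfacet
 facet normal 0.689 0.668 -0.279
  outer loop
   vertex 5.6 2.6 2.0
   vertex 2.4 5.4 0.8
   vertex 4.6 4.8 4.8
  endloop
 endfacet
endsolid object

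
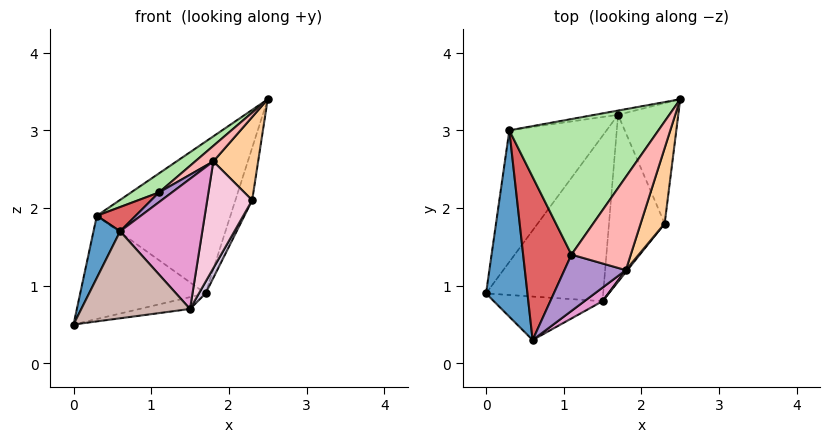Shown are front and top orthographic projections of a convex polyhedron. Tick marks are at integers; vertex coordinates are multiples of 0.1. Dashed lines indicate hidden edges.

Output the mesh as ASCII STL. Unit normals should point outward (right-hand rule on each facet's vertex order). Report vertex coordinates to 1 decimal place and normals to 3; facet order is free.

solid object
 facet normal -0.911 -0.130 0.391
  outer loop
   vertex 0.3 3.0 1.9
   vertex 0.0 0.9 0.5
   vertex 0.6 0.3 1.7
  endloop
 endfacet
 facet normal -0.545 0.518 -0.660
  outer loop
   vertex 0.3 3.0 1.9
   vertex 1.7 3.2 0.9
   vertex 0.0 0.9 0.5
  endloop
 endfacet
 facet normal -0.161 0.987 -0.028
  outer loop
   vertex 0.3 3.0 1.9
   vertex 2.5 3.4 3.4
   vertex 1.7 3.2 0.9
  endloop
 endfacet
 facet normal 0.842 -0.400 0.362
  outer loop
   vertex 2.3 1.8 2.1
   vertex 2.5 3.4 3.4
   vertex 1.8 1.2 2.6
  endloop
 endfacet
 facet normal 0.940 0.136 -0.312
  outer loop
   vertex 2.3 1.8 2.1
   vertex 1.7 3.2 0.9
   vertex 2.5 3.4 3.4
  endloop
 endfacet
 facet normal -0.545 -0.117 0.830
  outer loop
   vertex 1.1 1.4 2.2
   vertex 2.5 3.4 3.4
   vertex 0.3 3.0 1.9
  endloop
 endfacet
 facet normal -0.554 -0.123 0.824
  outer loop
   vertex 1.1 1.4 2.2
   vertex 0.3 3.0 1.9
   vertex 0.6 0.3 1.7
  endloop
 endfacet
 facet normal -0.521 -0.140 0.842
  outer loop
   vertex 1.1 1.4 2.2
   vertex 1.8 1.2 2.6
   vertex 2.5 3.4 3.4
  endloop
 endfacet
 facet normal -0.522 -0.145 0.841
  outer loop
   vertex 1.1 1.4 2.2
   vertex 0.6 0.3 1.7
   vertex 1.8 1.2 2.6
  endloop
 endfacet
 facet normal 0.878 -0.033 -0.478
  outer loop
   vertex 1.5 0.8 0.7
   vertex 1.7 3.2 0.9
   vertex 2.3 1.8 2.1
  endloop
 endfacet
 facet normal 0.136 0.071 -0.988
  outer loop
   vertex 1.5 0.8 0.7
   vertex 0.0 0.9 0.5
   vertex 1.7 3.2 0.9
  endloop
 endfacet
 facet normal 0.000 -0.894 -0.447
  outer loop
   vertex 1.5 0.8 0.7
   vertex 0.6 0.3 1.7
   vertex 0.0 0.9 0.5
  endloop
 endfacet
 facet normal 0.555 -0.827 0.086
  outer loop
   vertex 1.5 0.8 0.7
   vertex 1.8 1.2 2.6
   vertex 0.6 0.3 1.7
  endloop
 endfacet
 facet normal 0.773 -0.634 0.012
  outer loop
   vertex 1.5 0.8 0.7
   vertex 2.3 1.8 2.1
   vertex 1.8 1.2 2.6
  endloop
 endfacet
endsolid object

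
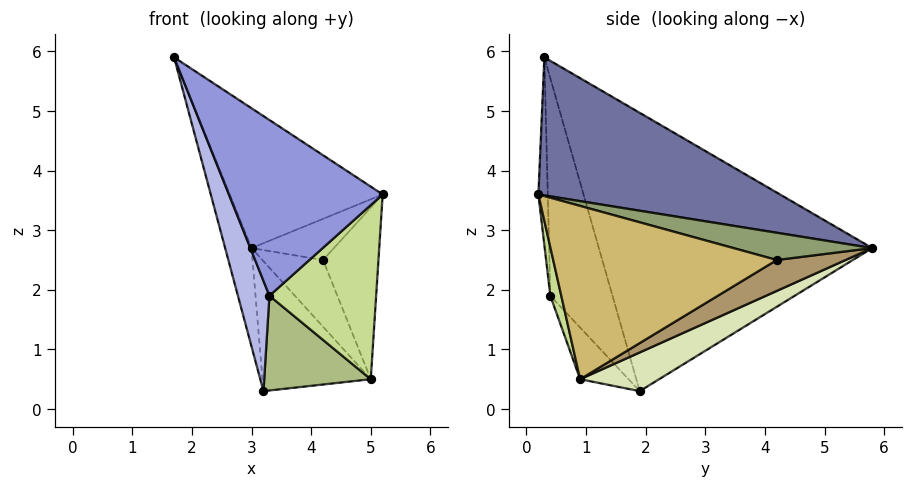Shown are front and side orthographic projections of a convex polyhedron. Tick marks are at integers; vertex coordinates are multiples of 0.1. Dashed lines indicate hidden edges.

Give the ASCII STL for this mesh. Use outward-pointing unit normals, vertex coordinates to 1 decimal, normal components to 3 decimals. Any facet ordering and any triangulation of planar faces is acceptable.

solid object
 facet normal 0.525 0.332 0.784
  outer loop
   vertex 3.0 5.8 2.7
   vertex 1.7 0.3 5.9
   vertex 5.2 0.2 3.6
  endloop
 endfacet
 facet normal -0.968 0.093 -0.233
  outer loop
   vertex 3.2 1.9 0.3
   vertex 1.7 0.3 5.9
   vertex 3.0 5.8 2.7
  endloop
 endfacet
 facet normal -0.061 -0.997 -0.049
  outer loop
   vertex 3.3 0.4 1.9
   vertex 5.2 0.2 3.6
   vertex 1.7 0.3 5.9
  endloop
 endfacet
 facet normal -0.837 -0.424 -0.345
  outer loop
   vertex 3.3 0.4 1.9
   vertex 1.7 0.3 5.9
   vertex 3.2 1.9 0.3
  endloop
 endfacet
 facet normal 0.586 0.348 0.732
  outer loop
   vertex 4.2 4.2 2.5
   vertex 3.0 5.8 2.7
   vertex 5.2 0.2 3.6
  endloop
 endfacet
 facet normal -0.319 -0.701 -0.638
  outer loop
   vertex 5.0 0.9 0.5
   vertex 3.3 0.4 1.9
   vertex 3.2 1.9 0.3
  endloop
 endfacet
 facet normal 0.100 -0.969 -0.225
  outer loop
   vertex 5.0 0.9 0.5
   vertex 5.2 0.2 3.6
   vertex 3.3 0.4 1.9
  endloop
 endfacet
 facet normal 0.366 0.501 -0.784
  outer loop
   vertex 5.0 0.9 0.5
   vertex 3.2 1.9 0.3
   vertex 3.0 5.8 2.7
  endloop
 endfacet
 facet normal 0.588 0.519 -0.621
  outer loop
   vertex 5.0 0.9 0.5
   vertex 3.0 5.8 2.7
   vertex 4.2 4.2 2.5
  endloop
 endfacet
 facet normal 0.971 0.240 -0.008
  outer loop
   vertex 5.0 0.9 0.5
   vertex 4.2 4.2 2.5
   vertex 5.2 0.2 3.6
  endloop
 endfacet
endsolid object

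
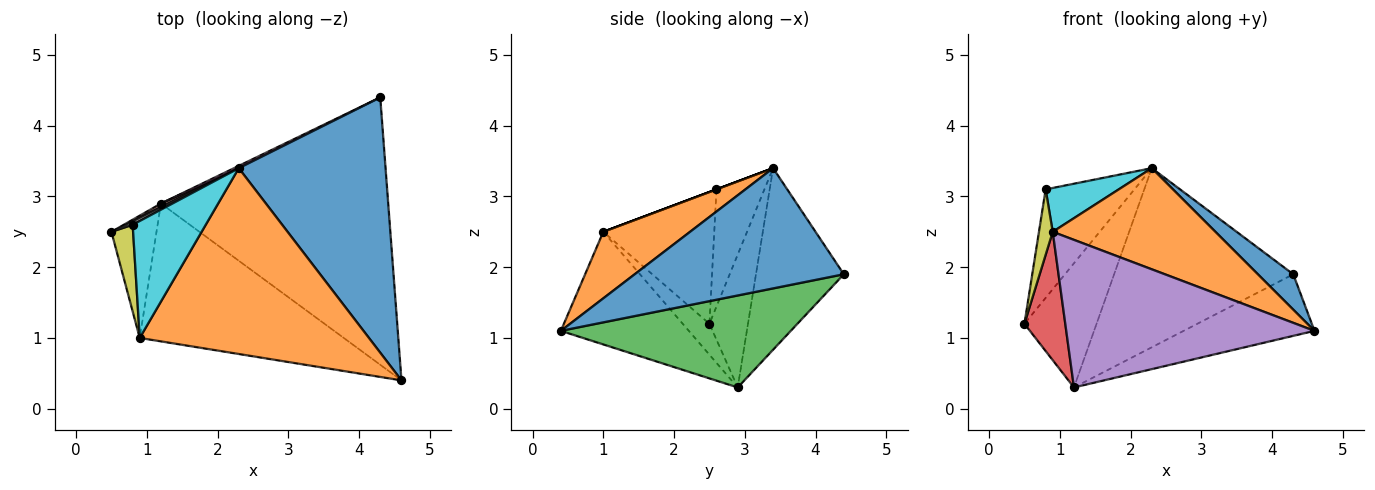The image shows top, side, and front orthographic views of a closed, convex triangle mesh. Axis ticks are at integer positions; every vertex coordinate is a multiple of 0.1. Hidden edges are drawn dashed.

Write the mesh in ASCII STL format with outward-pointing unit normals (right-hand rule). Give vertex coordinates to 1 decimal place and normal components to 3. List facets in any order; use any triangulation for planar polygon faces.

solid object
 facet normal 0.630 -0.107 0.769
  outer loop
   vertex 2.3 3.4 3.4
   vertex 4.6 0.4 1.1
   vertex 4.3 4.4 1.9
  endloop
 endfacet
 facet normal 0.247 -0.463 0.851
  outer loop
   vertex 0.9 1.0 2.5
   vertex 4.6 0.4 1.1
   vertex 2.3 3.4 3.4
  endloop
 endfacet
 facet normal 0.367 0.209 -0.907
  outer loop
   vertex 1.2 2.9 0.3
   vertex 4.3 4.4 1.9
   vertex 4.6 0.4 1.1
  endloop
 endfacet
 facet normal -0.428 -0.654 -0.624
  outer loop
   vertex 1.2 2.9 0.3
   vertex 0.9 1.0 2.5
   vertex 0.5 2.5 1.2
  endloop
 endfacet
 facet normal -0.353 -0.684 -0.639
  outer loop
   vertex 1.2 2.9 0.3
   vertex 4.6 0.4 1.1
   vertex 0.9 1.0 2.5
  endloop
 endfacet
 facet normal -0.471 0.882 0.025
  outer loop
   vertex 1.2 2.9 0.3
   vertex 0.5 2.5 1.2
   vertex 2.3 3.4 3.4
  endloop
 endfacet
 facet normal -0.440 0.898 0.011
  outer loop
   vertex 1.2 2.9 0.3
   vertex 2.3 3.4 3.4
   vertex 4.3 4.4 1.9
  endloop
 endfacet
 facet normal -0.475 0.880 0.029
  outer loop
   vertex 0.8 2.6 3.1
   vertex 2.3 3.4 3.4
   vertex 0.5 2.5 1.2
  endloop
 endfacet
 facet normal -0.979 -0.122 0.161
  outer loop
   vertex 0.8 2.6 3.1
   vertex 0.5 2.5 1.2
   vertex 0.9 1.0 2.5
  endloop
 endfacet
 facet normal 0.000 -0.351 0.936
  outer loop
   vertex 0.8 2.6 3.1
   vertex 0.9 1.0 2.5
   vertex 2.3 3.4 3.4
  endloop
 endfacet
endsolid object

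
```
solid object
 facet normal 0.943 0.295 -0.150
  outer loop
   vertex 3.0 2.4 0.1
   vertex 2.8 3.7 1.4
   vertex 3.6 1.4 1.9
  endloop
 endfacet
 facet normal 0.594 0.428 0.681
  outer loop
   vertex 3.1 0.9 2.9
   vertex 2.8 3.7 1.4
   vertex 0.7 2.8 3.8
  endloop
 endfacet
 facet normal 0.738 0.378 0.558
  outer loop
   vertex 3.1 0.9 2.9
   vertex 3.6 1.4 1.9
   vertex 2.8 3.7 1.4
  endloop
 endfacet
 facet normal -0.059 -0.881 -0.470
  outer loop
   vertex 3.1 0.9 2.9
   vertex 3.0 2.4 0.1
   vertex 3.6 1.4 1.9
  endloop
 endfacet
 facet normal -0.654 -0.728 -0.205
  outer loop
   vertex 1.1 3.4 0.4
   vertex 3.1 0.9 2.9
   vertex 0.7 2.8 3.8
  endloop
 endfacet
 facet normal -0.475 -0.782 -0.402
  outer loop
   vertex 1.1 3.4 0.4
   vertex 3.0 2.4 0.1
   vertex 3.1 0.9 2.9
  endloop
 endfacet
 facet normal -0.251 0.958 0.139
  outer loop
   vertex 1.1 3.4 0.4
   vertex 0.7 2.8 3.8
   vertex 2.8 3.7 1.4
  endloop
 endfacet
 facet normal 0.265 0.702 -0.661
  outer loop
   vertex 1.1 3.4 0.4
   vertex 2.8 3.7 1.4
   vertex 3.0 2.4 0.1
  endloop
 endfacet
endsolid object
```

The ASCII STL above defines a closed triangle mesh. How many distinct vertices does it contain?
6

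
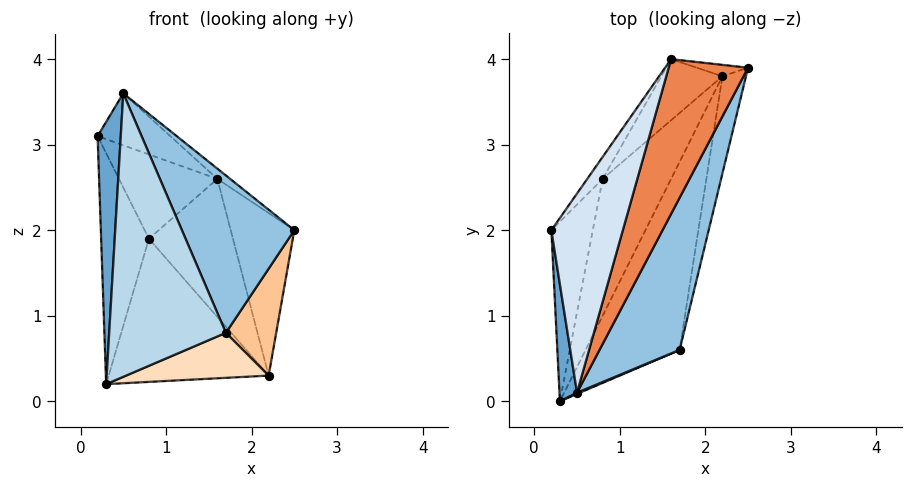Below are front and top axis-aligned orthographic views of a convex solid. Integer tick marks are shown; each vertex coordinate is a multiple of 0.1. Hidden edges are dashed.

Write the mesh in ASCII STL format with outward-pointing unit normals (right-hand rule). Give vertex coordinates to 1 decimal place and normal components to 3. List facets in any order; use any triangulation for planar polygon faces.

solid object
 facet normal -0.988 -0.140 0.062
  outer loop
   vertex 0.3 0.0 0.2
   vertex 0.5 0.1 3.6
   vertex 0.2 2.0 3.1
  endloop
 endfacet
 facet normal 0.887 -0.332 0.321
  outer loop
   vertex 1.7 0.6 0.8
   vertex 2.5 3.9 2.0
   vertex 0.5 0.1 3.6
  endloop
 endfacet
 facet normal 0.392 -0.920 0.004
  outer loop
   vertex 1.7 0.6 0.8
   vertex 0.5 0.1 3.6
   vertex 0.3 0.0 0.2
  endloop
 endfacet
 facet normal -0.015 0.252 0.968
  outer loop
   vertex 1.6 4.0 2.6
   vertex 0.2 2.0 3.1
   vertex 0.5 0.1 3.6
  endloop
 endfacet
 facet normal 0.558 0.055 0.828
  outer loop
   vertex 1.6 4.0 2.6
   vertex 0.5 0.1 3.6
   vertex 2.5 3.9 2.0
  endloop
 endfacet
 facet normal 0.064 0.995 -0.070
  outer loop
   vertex 2.2 3.8 0.3
   vertex 1.6 4.0 2.6
   vertex 2.5 3.9 2.0
  endloop
 endfacet
 facet normal 0.971 -0.177 -0.161
  outer loop
   vertex 2.2 3.8 0.3
   vertex 2.5 3.9 2.0
   vertex 1.7 0.6 0.8
  endloop
 endfacet
 facet normal 0.459 -0.207 -0.864
  outer loop
   vertex 2.2 3.8 0.3
   vertex 1.7 0.6 0.8
   vertex 0.3 0.0 0.2
  endloop
 endfacet
 facet normal -0.827 0.544 -0.142
  outer loop
   vertex 0.8 2.6 1.9
   vertex 0.2 2.0 3.1
   vertex 1.6 4.0 2.6
  endloop
 endfacet
 facet normal -0.780 0.572 -0.253
  outer loop
   vertex 0.8 2.6 1.9
   vertex 1.6 4.0 2.6
   vertex 2.2 3.8 0.3
  endloop
 endfacet
 facet normal -0.896 0.351 -0.273
  outer loop
   vertex 0.8 2.6 1.9
   vertex 0.3 0.0 0.2
   vertex 0.2 2.0 3.1
  endloop
 endfacet
 facet normal -0.816 0.418 -0.400
  outer loop
   vertex 0.8 2.6 1.9
   vertex 2.2 3.8 0.3
   vertex 0.3 0.0 0.2
  endloop
 endfacet
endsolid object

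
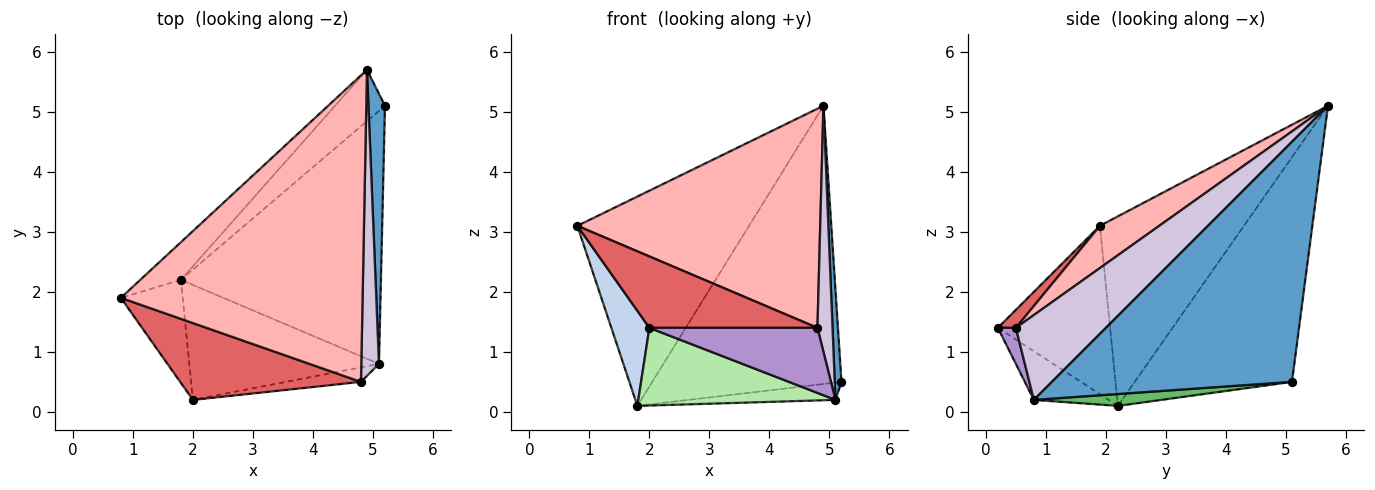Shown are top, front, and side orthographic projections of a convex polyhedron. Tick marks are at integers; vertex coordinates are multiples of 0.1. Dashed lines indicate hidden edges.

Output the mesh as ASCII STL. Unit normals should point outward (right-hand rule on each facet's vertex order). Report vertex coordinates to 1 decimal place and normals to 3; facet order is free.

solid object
 facet normal 0.997 -0.028 0.069
  outer loop
   vertex 5.1 0.8 0.2
   vertex 5.2 5.1 0.5
   vertex 4.9 5.7 5.1
  endloop
 endfacet
 facet normal -0.895 -0.303 -0.328
  outer loop
   vertex 1.8 2.2 0.1
   vertex 2.0 0.2 1.4
   vertex 0.8 1.9 3.1
  endloop
 endfacet
 facet normal -0.637 0.759 -0.136
  outer loop
   vertex 1.8 2.2 0.1
   vertex 0.8 1.9 3.1
   vertex 4.9 5.7 5.1
  endloop
 endfacet
 facet normal -0.633 0.761 -0.141
  outer loop
   vertex 1.8 2.2 0.1
   vertex 4.9 5.7 5.1
   vertex 5.2 5.1 0.5
  endloop
 endfacet
 facet normal 0.059 0.068 -0.996
  outer loop
   vertex 1.8 2.2 0.1
   vertex 5.2 5.1 0.5
   vertex 5.1 0.8 0.2
  endloop
 endfacet
 facet normal -0.208 -0.548 -0.811
  outer loop
   vertex 1.8 2.2 0.1
   vertex 5.1 0.8 0.2
   vertex 2.0 0.2 1.4
  endloop
 endfacet
 facet normal 0.073 -0.679 0.730
  outer loop
   vertex 4.8 0.5 1.4
   vertex 0.8 1.9 3.1
   vertex 2.0 0.2 1.4
  endloop
 endfacet
 facet normal 0.141 -0.576 0.805
  outer loop
   vertex 4.8 0.5 1.4
   vertex 4.9 5.7 5.1
   vertex 0.8 1.9 3.1
  endloop
 endfacet
 facet normal 0.104 -0.971 -0.217
  outer loop
   vertex 4.8 0.5 1.4
   vertex 2.0 0.2 1.4
   vertex 5.1 0.8 0.2
  endloop
 endfacet
 facet normal 0.966 -0.162 0.201
  outer loop
   vertex 4.8 0.5 1.4
   vertex 5.1 0.8 0.2
   vertex 4.9 5.7 5.1
  endloop
 endfacet
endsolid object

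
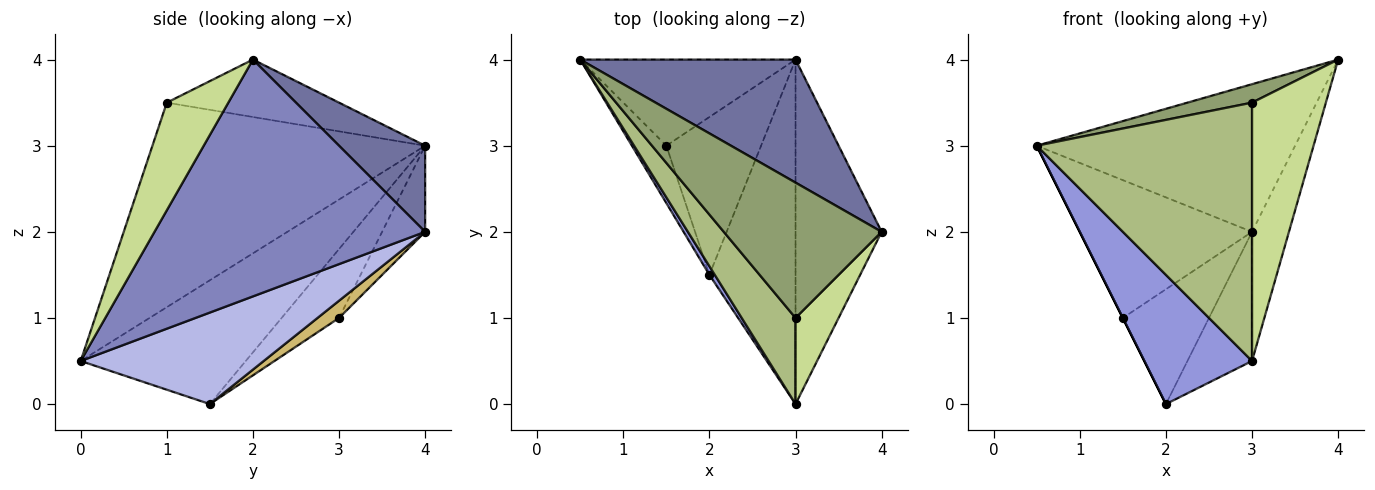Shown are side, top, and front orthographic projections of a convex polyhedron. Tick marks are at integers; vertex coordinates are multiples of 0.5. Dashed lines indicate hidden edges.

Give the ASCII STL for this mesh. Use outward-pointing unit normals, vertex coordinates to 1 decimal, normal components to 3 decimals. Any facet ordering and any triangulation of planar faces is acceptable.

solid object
 facet normal 0.248 0.744 0.620
  outer loop
   vertex 3.0 4.0 2.0
   vertex 0.5 4.0 3.0
   vertex 4.0 2.0 4.0
  endloop
 endfacet
 facet normal 0.932 0.127 -0.339
  outer loop
   vertex 3.0 4.0 2.0
   vertex 4.0 2.0 4.0
   vertex 3.0 0.0 0.5
  endloop
 endfacet
 facet normal -0.837 -0.546 0.036
  outer loop
   vertex 2.0 1.5 0.0
   vertex 3.0 0.0 0.5
   vertex 0.5 4.0 3.0
  endloop
 endfacet
 facet normal 0.705 0.249 -0.664
  outer loop
   vertex 2.0 1.5 0.0
   vertex 3.0 4.0 2.0
   vertex 3.0 0.0 0.5
  endloop
 endfacet
 facet normal -0.339 -0.127 0.932
  outer loop
   vertex 3.0 1.0 3.5
   vertex 4.0 2.0 4.0
   vertex 0.5 4.0 3.0
  endloop
 endfacet
 facet normal -0.769 -0.607 0.202
  outer loop
   vertex 3.0 1.0 3.5
   vertex 0.5 4.0 3.0
   vertex 3.0 0.0 0.5
  endloop
 endfacet
 facet normal 0.620 -0.744 0.248
  outer loop
   vertex 3.0 1.0 3.5
   vertex 3.0 0.0 0.5
   vertex 4.0 2.0 4.0
  endloop
 endfacet
 facet normal -0.207 0.830 -0.518
  outer loop
   vertex 1.5 3.0 1.0
   vertex 0.5 4.0 3.0
   vertex 3.0 4.0 2.0
  endloop
 endfacet
 facet normal -0.894 0.000 -0.447
  outer loop
   vertex 1.5 3.0 1.0
   vertex 2.0 1.5 0.0
   vertex 0.5 4.0 3.0
  endloop
 endfacet
 facet normal 0.145 0.582 -0.800
  outer loop
   vertex 1.5 3.0 1.0
   vertex 3.0 4.0 2.0
   vertex 2.0 1.5 0.0
  endloop
 endfacet
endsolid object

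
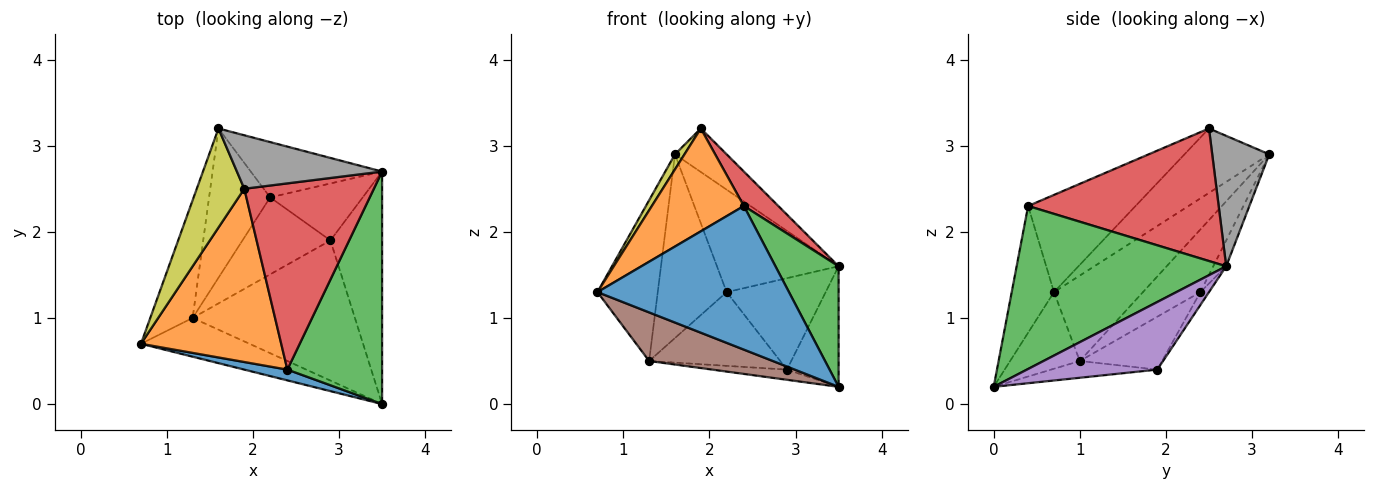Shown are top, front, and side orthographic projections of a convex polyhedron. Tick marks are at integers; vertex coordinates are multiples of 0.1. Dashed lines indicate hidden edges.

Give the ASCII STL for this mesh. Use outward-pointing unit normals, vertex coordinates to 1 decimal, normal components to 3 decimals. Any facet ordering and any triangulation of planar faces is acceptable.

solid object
 facet normal -0.215 -0.974 0.073
  outer loop
   vertex 2.4 0.4 2.3
   vertex 0.7 0.7 1.3
   vertex 3.5 0.0 0.2
  endloop
 endfacet
 facet normal -0.512 -0.438 0.739
  outer loop
   vertex 2.4 0.4 2.3
   vertex 1.9 2.5 3.2
   vertex 0.7 0.7 1.3
  endloop
 endfacet
 facet normal 0.837 -0.252 0.486
  outer loop
   vertex 2.4 0.4 2.3
   vertex 3.5 0.0 0.2
   vertex 3.5 2.7 1.6
  endloop
 endfacet
 facet normal 0.709 -0.128 0.693
  outer loop
   vertex 2.4 0.4 2.3
   vertex 3.5 2.7 1.6
   vertex 1.9 2.5 3.2
  endloop
 endfacet
 facet normal 0.758 0.300 -0.579
  outer loop
   vertex 2.9 1.9 0.4
   vertex 3.5 2.7 1.6
   vertex 3.5 0.0 0.2
  endloop
 endfacet
 facet normal -0.403 -0.716 -0.571
  outer loop
   vertex 1.3 1.0 0.5
   vertex 3.5 0.0 0.2
   vertex 0.7 0.7 1.3
  endloop
 endfacet
 facet normal -0.103 0.072 -0.992
  outer loop
   vertex 1.3 1.0 0.5
   vertex 2.9 1.9 0.4
   vertex 3.5 0.0 0.2
  endloop
 endfacet
 facet normal 0.572 0.518 0.636
  outer loop
   vertex 1.6 3.2 2.9
   vertex 1.9 2.5 3.2
   vertex 3.5 2.7 1.6
  endloop
 endfacet
 facet normal -0.801 -0.090 0.591
  outer loop
   vertex 1.6 3.2 2.9
   vertex 0.7 0.7 1.3
   vertex 1.9 2.5 3.2
  endloop
 endfacet
 facet normal -0.766 0.519 -0.380
  outer loop
   vertex 1.6 3.2 2.9
   vertex 1.3 1.0 0.5
   vertex 0.7 0.7 1.3
  endloop
 endfacet
 facet normal -0.074 0.846 -0.527
  outer loop
   vertex 2.2 2.4 1.3
   vertex 3.5 2.7 1.6
   vertex 2.9 1.9 0.4
  endloop
 endfacet
 facet normal -0.093 0.876 -0.473
  outer loop
   vertex 2.2 2.4 1.3
   vertex 1.6 3.2 2.9
   vertex 3.5 2.7 1.6
  endloop
 endfacet
 facet normal -0.398 0.635 -0.662
  outer loop
   vertex 2.2 2.4 1.3
   vertex 2.9 1.9 0.4
   vertex 1.3 1.0 0.5
  endloop
 endfacet
 facet normal -0.543 0.652 -0.529
  outer loop
   vertex 2.2 2.4 1.3
   vertex 1.3 1.0 0.5
   vertex 1.6 3.2 2.9
  endloop
 endfacet
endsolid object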